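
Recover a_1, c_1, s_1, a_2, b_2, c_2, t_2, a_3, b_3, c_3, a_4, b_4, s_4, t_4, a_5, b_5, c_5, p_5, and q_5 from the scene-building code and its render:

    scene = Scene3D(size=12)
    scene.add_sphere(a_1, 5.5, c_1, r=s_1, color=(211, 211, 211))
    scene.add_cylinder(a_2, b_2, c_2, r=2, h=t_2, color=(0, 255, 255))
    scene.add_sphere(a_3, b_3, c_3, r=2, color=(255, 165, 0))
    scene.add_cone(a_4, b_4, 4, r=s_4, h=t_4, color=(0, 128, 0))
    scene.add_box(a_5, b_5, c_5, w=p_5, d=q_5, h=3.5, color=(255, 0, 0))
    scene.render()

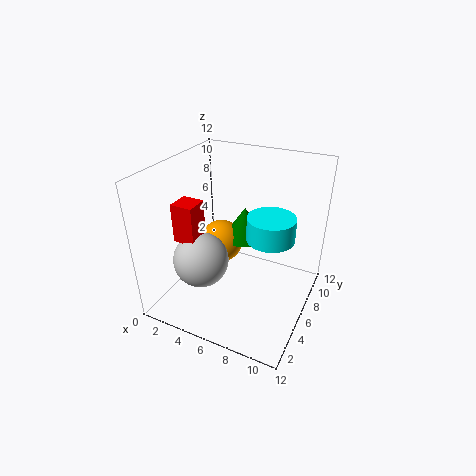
a_1 = 2.5, c_1 = 3, s_1 = 2.5, a_2 = 8.5, b_2 = 7, c_2 = 6, t_2 = 2, a_3 = 3, b_3 = 8.5, c_3 = 3.5, a_4 = 5, b_4 = 9.5, s_4 = 2, t_4 = 3, a_5 = 0.5, b_5 = 4.5, c_5 = 5, p_5 = 2, q_5 = 2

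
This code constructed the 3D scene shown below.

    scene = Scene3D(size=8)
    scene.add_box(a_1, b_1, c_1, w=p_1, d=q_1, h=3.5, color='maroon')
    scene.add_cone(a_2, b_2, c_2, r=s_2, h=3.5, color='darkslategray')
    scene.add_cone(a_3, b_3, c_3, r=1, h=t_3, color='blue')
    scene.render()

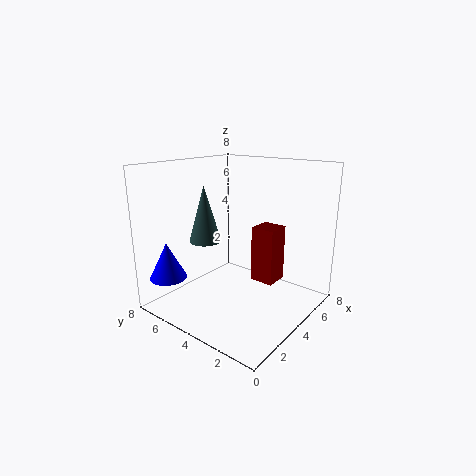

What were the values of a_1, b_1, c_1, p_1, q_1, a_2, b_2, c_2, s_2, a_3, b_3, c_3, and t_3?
a_1 = 6, b_1 = 3, c_1 = 0.5, p_1 = 1.5, q_1 = 1.5, a_2 = 4.5, b_2 = 7, c_2 = 3, s_2 = 1, a_3 = 1, b_3 = 6.5, c_3 = 2, t_3 = 2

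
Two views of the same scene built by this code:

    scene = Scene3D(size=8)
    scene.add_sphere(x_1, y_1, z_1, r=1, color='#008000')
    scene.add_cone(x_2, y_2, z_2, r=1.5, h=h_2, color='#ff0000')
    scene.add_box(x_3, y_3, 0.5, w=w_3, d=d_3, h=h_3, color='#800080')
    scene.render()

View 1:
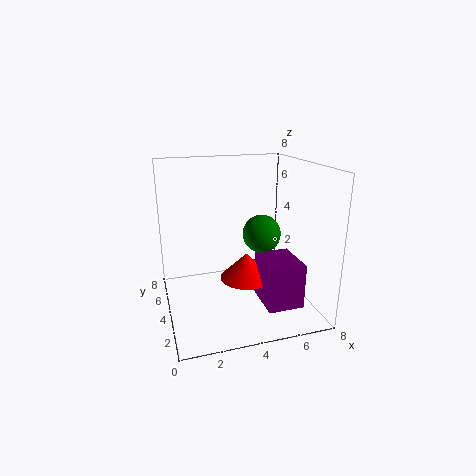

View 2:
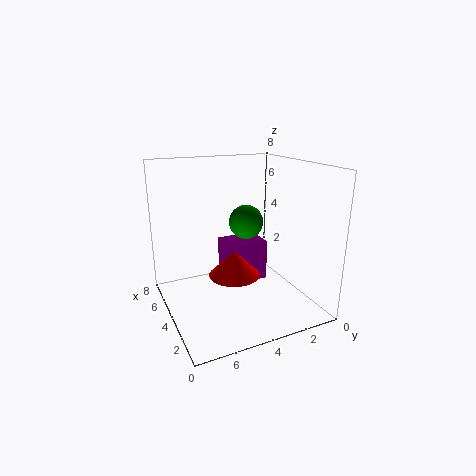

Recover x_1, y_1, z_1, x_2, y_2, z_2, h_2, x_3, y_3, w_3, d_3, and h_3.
x_1 = 5; y_1 = 3; z_1 = 4.5; x_2 = 4.5; y_2 = 4; z_2 = 1.5; h_2 = 1.5; x_3 = 5; y_3 = 1.5; w_3 = 2; d_3 = 2.5; h_3 = 2.5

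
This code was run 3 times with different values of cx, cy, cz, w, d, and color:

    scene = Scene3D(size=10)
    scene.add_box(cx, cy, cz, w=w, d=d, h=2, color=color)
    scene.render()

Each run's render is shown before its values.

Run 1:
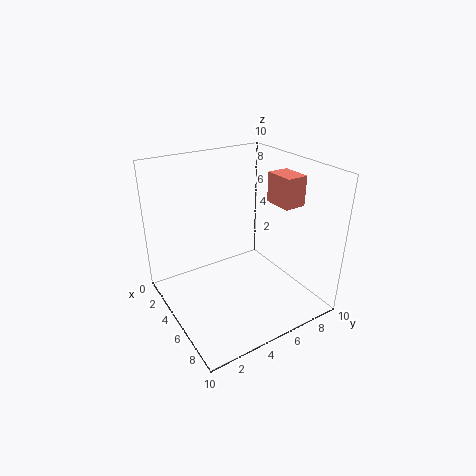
cx = 5.5, cy = 7, cz = 7.5, w = 2, d = 1.5, color = 'salmon'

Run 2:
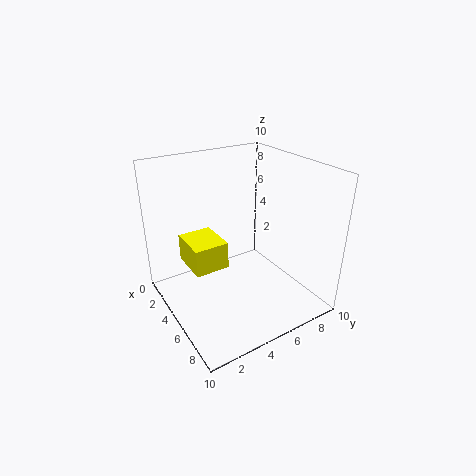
cx = 1.5, cy = 2, cz = 2.5, w = 3, d = 2.5, color = 'yellow'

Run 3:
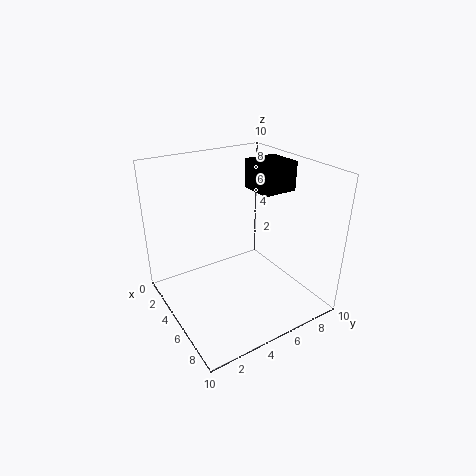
cx = 3.5, cy = 6.5, cz = 8, w = 2.5, d = 2.5, color = 'black'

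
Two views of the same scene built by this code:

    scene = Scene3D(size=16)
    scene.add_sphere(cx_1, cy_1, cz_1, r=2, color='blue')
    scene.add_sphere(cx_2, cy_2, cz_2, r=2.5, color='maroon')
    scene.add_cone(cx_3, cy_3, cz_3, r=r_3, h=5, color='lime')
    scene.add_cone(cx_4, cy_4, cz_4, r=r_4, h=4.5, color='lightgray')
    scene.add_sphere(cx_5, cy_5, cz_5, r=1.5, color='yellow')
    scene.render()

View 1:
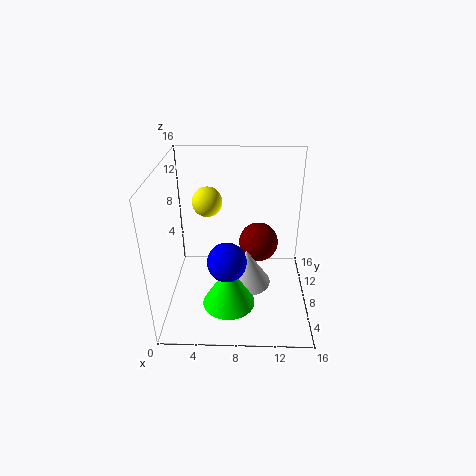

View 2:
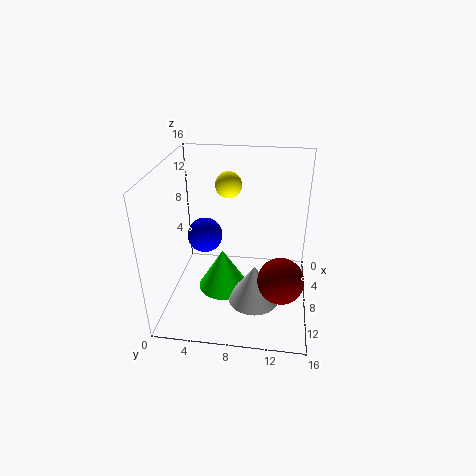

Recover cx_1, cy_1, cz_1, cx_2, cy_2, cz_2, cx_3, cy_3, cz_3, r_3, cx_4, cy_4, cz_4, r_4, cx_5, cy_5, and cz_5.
cx_1 = 7; cy_1 = 4; cz_1 = 7.5; cx_2 = 10.5; cy_2 = 13; cz_2 = 4.5; cx_3 = 7; cy_3 = 6; cz_3 = 0.5; r_3 = 3; cx_4 = 9; cy_4 = 10; cz_4 = 0.5; r_4 = 3; cx_5 = 5; cy_5 = 6.5; cz_5 = 13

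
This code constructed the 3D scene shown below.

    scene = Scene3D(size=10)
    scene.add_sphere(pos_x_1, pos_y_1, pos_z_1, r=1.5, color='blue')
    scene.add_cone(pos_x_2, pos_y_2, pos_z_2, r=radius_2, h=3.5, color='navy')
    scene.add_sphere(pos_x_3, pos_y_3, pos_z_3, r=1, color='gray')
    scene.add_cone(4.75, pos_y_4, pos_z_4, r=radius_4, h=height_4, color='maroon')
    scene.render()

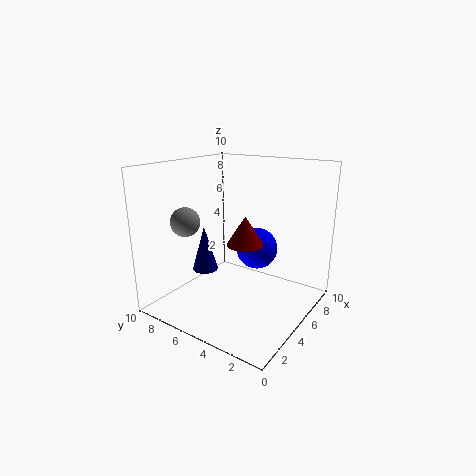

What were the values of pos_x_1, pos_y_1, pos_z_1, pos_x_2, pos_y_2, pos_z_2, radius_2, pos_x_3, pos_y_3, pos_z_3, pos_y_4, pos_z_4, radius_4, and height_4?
pos_x_1 = 6.75; pos_y_1 = 4.5; pos_z_1 = 3.75; pos_x_2 = 5.5; pos_y_2 = 8.5; pos_z_2 = 1.5; radius_2 = 1; pos_x_3 = 2.75; pos_y_3 = 7.75; pos_z_3 = 6.25; pos_y_4 = 4.25; pos_z_4 = 4.75; radius_4 = 1.25; height_4 = 2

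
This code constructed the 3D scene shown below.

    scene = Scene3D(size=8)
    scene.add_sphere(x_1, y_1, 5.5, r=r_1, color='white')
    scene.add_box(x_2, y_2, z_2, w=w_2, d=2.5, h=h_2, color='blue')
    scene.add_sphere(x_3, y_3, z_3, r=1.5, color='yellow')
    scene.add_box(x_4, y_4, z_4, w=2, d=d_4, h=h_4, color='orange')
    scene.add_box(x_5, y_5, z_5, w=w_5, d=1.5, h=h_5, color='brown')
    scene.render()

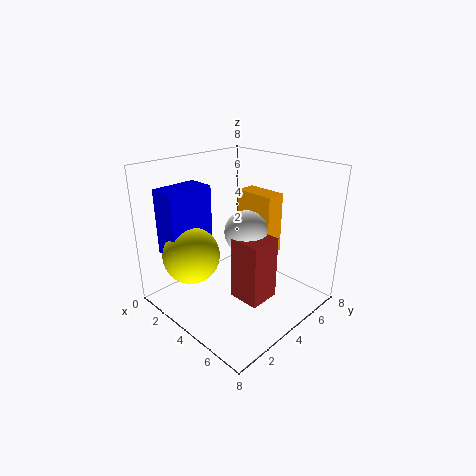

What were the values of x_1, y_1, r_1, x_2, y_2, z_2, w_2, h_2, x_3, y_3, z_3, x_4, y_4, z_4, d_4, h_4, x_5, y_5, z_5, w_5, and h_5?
x_1 = 6, y_1 = 2.5, r_1 = 1, x_2 = 1.5, y_2 = 0.5, z_2 = 3.5, w_2 = 1.5, h_2 = 3.5, x_3 = 3, y_3 = 1.5, z_3 = 3.5, x_4 = 4.5, y_4 = 3.5, z_4 = 4, d_4 = 1, h_4 = 3, x_5 = 6, y_5 = 1.5, z_5 = 2.5, w_5 = 1.5, h_5 = 3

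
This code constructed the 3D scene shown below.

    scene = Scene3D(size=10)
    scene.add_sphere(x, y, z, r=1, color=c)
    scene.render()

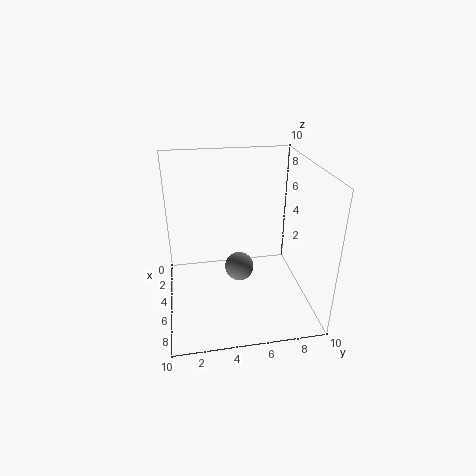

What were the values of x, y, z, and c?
x = 5.5; y = 5; z = 3; c = 'gray'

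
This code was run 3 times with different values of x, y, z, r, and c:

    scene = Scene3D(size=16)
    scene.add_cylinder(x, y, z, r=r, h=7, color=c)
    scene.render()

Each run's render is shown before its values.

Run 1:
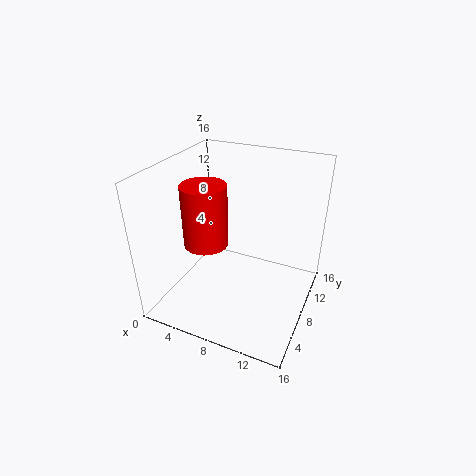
x = 4.5
y = 7
z = 7
r = 2.5
c = 'red'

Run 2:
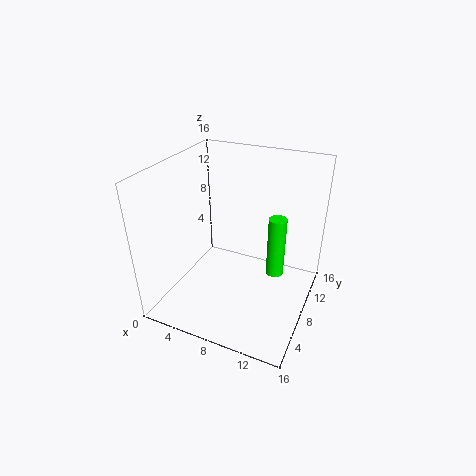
x = 12
y = 9.5
z = 3.5
r = 1
c = 'lime'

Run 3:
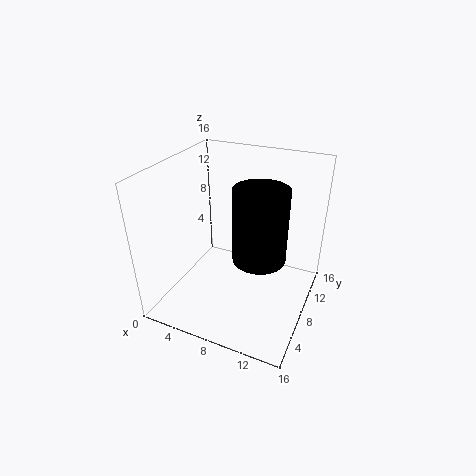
x = 12
y = 4
z = 9
r = 2.5
c = 'black'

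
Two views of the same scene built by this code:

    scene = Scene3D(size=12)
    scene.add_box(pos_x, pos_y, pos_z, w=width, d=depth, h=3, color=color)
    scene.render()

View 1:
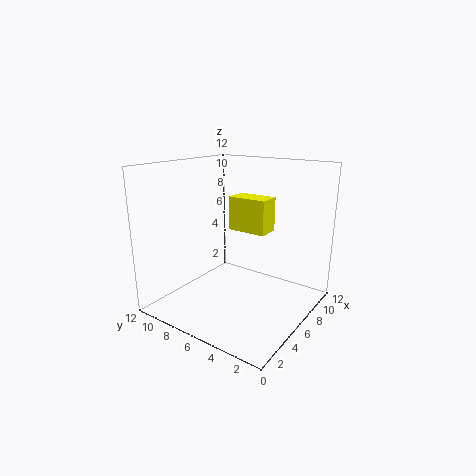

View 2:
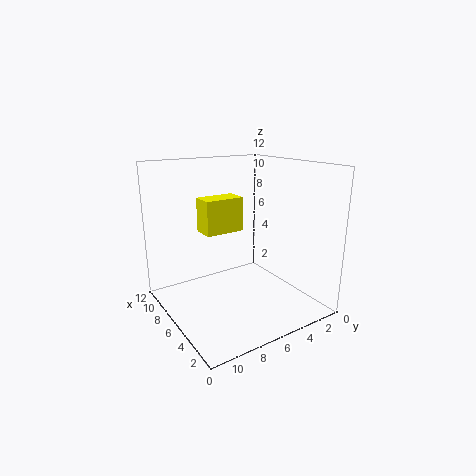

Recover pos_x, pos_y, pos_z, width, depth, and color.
pos_x = 7.5, pos_y = 4.5, pos_z = 6, width = 2, depth = 3.5, color = 'yellow'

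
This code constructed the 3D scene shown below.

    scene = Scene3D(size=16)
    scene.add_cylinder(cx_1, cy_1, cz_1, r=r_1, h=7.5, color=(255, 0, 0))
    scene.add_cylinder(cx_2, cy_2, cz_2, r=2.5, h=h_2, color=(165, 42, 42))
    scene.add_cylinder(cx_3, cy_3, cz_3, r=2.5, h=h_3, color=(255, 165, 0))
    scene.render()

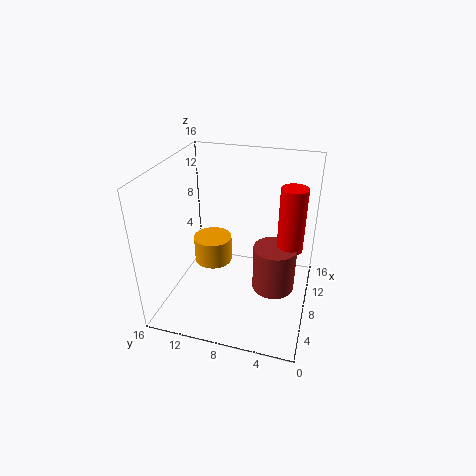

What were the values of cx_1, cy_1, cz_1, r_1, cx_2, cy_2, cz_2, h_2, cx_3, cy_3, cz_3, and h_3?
cx_1 = 10.5, cy_1 = 2.5, cz_1 = 6, r_1 = 1.5, cx_2 = 9.5, cy_2 = 4, cz_2 = 1, h_2 = 5.5, cx_3 = 13, cy_3 = 13, cz_3 = 1, h_3 = 3.5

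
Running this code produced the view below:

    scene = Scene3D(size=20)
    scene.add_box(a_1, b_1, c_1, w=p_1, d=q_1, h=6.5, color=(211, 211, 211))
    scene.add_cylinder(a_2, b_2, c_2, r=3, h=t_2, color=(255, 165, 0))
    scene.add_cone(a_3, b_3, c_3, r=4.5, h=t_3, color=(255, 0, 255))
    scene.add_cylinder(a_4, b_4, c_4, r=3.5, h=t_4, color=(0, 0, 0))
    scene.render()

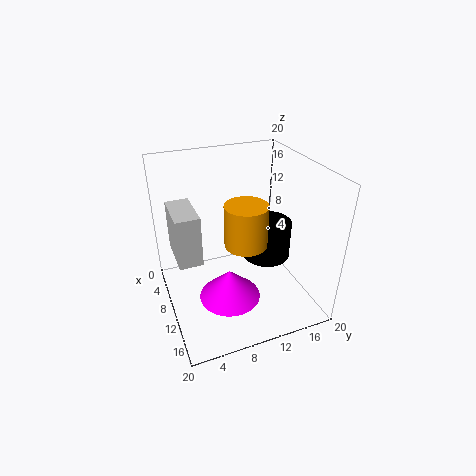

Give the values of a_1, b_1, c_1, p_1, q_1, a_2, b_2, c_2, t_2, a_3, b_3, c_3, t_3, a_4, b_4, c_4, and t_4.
a_1 = 7.5
b_1 = 1
c_1 = 9.5
p_1 = 6
q_1 = 3
a_2 = 10.5
b_2 = 11
c_2 = 9
t_2 = 6
a_3 = 10.5
b_3 = 8.5
c_3 = 0.5
t_3 = 4.5
a_4 = 9
b_4 = 15
c_4 = 5.5
t_4 = 5.5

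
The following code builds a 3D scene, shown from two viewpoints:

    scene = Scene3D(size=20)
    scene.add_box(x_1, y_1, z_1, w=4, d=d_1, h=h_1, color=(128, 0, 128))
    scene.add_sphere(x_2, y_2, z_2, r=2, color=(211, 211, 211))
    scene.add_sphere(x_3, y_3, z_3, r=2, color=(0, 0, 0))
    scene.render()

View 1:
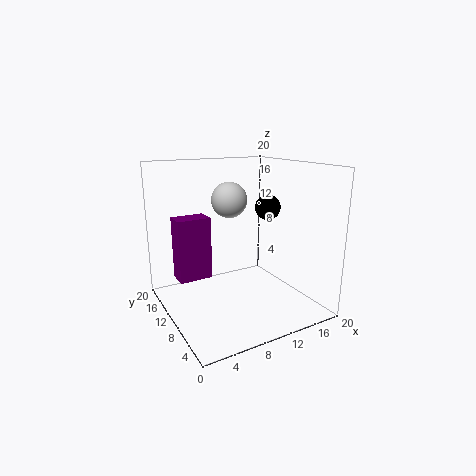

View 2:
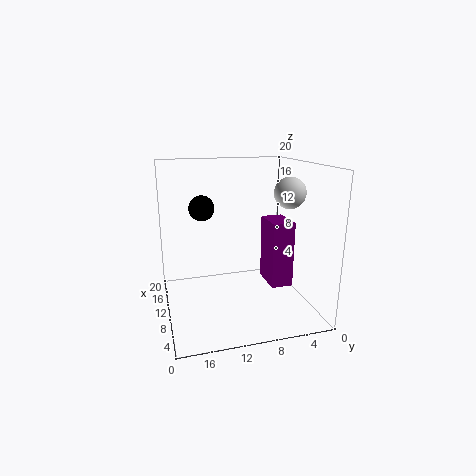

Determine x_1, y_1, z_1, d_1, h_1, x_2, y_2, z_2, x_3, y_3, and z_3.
x_1 = 0.25
y_1 = 6.25
z_1 = 7
d_1 = 2.5
h_1 = 7.5
x_2 = 5.75
y_2 = 4.5
z_2 = 16.75
x_3 = 17.5
y_3 = 13.75
z_3 = 12.75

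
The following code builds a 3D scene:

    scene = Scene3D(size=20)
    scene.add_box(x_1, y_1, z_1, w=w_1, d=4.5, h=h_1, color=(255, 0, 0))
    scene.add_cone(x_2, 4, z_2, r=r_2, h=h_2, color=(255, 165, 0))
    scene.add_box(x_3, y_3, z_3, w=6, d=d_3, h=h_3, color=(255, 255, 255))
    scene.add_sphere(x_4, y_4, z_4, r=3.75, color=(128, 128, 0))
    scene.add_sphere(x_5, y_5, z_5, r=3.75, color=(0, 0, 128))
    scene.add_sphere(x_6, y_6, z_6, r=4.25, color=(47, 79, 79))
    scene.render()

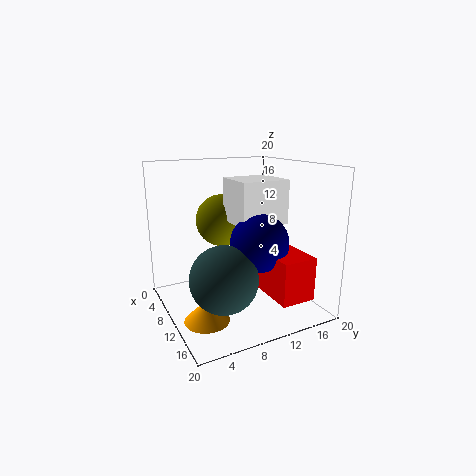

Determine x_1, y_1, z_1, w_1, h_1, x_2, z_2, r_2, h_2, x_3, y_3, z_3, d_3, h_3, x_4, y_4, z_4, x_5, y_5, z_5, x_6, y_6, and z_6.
x_1 = 13, y_1 = 11, z_1 = 4, w_1 = 7, h_1 = 5.5, x_2 = 12.75, z_2 = 0.25, r_2 = 3, h_2 = 3, x_3 = 8.5, y_3 = 8.5, z_3 = 12.5, d_3 = 6.5, h_3 = 5.75, x_4 = 6.25, y_4 = 9.25, z_4 = 11.75, x_5 = 14.5, y_5 = 10.75, z_5 = 10.5, x_6 = 15, y_6 = 5.5, z_6 = 6.75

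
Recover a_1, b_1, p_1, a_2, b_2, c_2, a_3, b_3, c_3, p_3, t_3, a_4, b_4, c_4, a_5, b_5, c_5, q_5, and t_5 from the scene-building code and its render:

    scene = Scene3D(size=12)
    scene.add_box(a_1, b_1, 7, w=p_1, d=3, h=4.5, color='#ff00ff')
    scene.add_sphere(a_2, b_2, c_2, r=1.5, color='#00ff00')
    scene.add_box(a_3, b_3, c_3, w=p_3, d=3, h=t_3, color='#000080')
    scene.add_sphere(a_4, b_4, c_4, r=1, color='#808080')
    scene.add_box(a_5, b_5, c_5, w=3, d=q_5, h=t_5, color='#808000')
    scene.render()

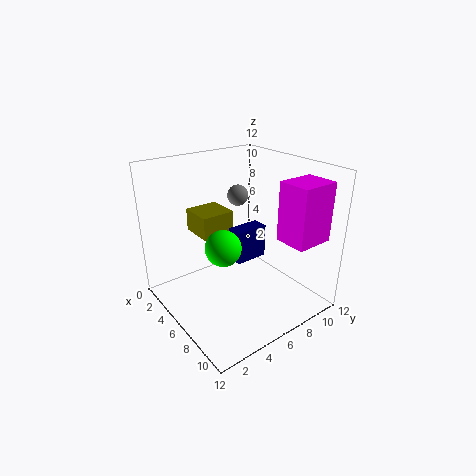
a_1 = 9.5
b_1 = 7
p_1 = 2.5
a_2 = 6
b_2 = 4.5
c_2 = 5.5
a_3 = 4
b_3 = 6.5
c_3 = 3
p_3 = 1.5
t_3 = 3
a_4 = 2
b_4 = 9
c_4 = 8
a_5 = 1
b_5 = 4
c_5 = 5.5
q_5 = 3
t_5 = 2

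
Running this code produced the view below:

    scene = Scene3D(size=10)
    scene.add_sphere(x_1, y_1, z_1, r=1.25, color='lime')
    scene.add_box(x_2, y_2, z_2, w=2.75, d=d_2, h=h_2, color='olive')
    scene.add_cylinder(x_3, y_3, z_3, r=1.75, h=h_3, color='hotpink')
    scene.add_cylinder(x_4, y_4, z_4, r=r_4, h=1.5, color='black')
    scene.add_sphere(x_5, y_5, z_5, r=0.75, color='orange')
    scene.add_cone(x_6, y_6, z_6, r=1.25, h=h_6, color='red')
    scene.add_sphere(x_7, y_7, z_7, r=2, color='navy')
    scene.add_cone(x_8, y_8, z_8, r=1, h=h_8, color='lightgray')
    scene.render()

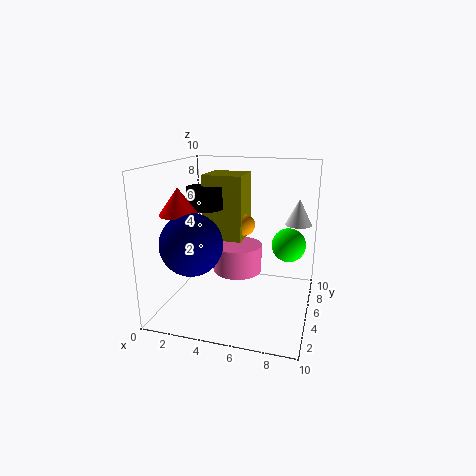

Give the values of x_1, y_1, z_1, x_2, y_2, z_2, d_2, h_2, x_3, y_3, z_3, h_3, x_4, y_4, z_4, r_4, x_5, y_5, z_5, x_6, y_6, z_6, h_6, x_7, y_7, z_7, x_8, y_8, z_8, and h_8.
x_1 = 8.25, y_1 = 7.25, z_1 = 4, x_2 = 2.5, y_2 = 4.75, z_2 = 4.75, d_2 = 2.75, h_2 = 4.5, x_3 = 4.75, y_3 = 5.75, z_3 = 2.25, h_3 = 2, x_4 = 2.75, y_4 = 4.75, z_4 = 7, r_4 = 1.25, x_5 = 5.25, y_5 = 5.75, z_5 = 5.75, x_6 = 1.75, y_6 = 2.75, z_6 = 7, h_6 = 1.75, x_7 = 2.75, y_7 = 2.25, z_7 = 5.25, x_8 = 8.75, y_8 = 8.5, z_8 = 5.25, h_8 = 2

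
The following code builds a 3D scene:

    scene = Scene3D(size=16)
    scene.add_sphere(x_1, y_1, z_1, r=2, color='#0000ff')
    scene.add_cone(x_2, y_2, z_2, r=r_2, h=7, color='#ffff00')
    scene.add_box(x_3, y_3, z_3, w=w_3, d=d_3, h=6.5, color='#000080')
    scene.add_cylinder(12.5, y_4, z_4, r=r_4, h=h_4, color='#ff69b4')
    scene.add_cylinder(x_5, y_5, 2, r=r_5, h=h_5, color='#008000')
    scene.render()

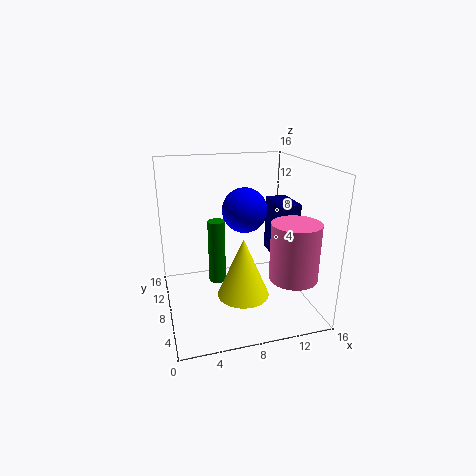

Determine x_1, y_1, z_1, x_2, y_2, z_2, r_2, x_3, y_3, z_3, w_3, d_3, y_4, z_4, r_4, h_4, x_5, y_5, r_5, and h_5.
x_1 = 7, y_1 = 2.5, z_1 = 13, x_2 = 8.5, y_2 = 7.5, z_2 = 1, r_2 = 3, x_3 = 12.5, y_3 = 7, z_3 = 5, w_3 = 2.5, d_3 = 4.5, y_4 = 3, z_4 = 5, r_4 = 2.5, h_4 = 6, x_5 = 6, y_5 = 10, r_5 = 1, h_5 = 7.5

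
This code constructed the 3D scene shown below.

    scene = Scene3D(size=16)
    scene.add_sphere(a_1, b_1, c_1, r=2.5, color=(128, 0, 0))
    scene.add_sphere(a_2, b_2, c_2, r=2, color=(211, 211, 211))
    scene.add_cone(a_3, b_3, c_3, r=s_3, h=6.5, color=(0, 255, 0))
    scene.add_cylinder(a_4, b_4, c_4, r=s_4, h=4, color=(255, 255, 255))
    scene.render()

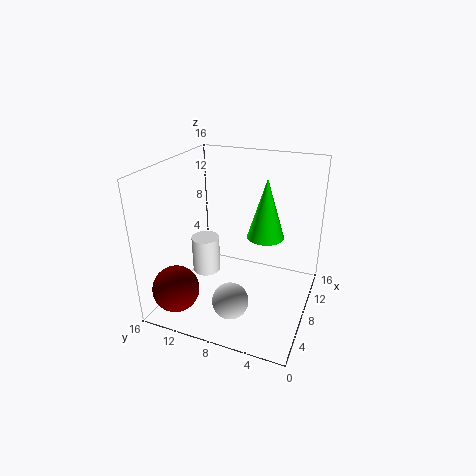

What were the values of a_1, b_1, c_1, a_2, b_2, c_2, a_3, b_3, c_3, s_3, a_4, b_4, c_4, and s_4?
a_1 = 2.5; b_1 = 13; c_1 = 3.5; a_2 = 4.5; b_2 = 7.5; c_2 = 2; a_3 = 8.5; b_3 = 5; c_3 = 8.5; s_3 = 2; a_4 = 6; b_4 = 11; c_4 = 4.5; s_4 = 1.5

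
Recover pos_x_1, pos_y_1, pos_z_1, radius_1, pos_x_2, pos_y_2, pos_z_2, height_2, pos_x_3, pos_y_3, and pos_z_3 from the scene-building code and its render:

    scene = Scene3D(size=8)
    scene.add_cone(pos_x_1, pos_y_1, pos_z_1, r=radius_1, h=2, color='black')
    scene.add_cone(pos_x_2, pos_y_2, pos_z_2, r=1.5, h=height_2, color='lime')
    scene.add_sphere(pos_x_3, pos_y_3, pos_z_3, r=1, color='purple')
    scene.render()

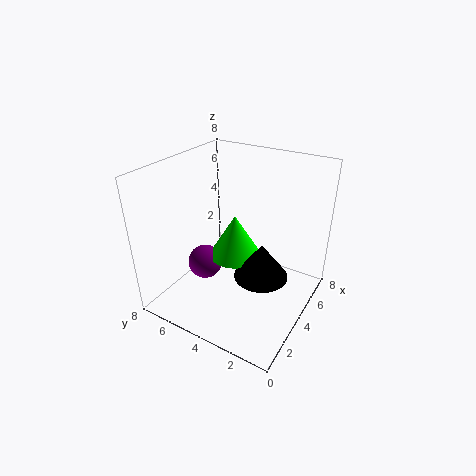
pos_x_1 = 4, pos_y_1 = 2.5, pos_z_1 = 2, radius_1 = 1.5, pos_x_2 = 4.5, pos_y_2 = 4.5, pos_z_2 = 2.5, height_2 = 2.5, pos_x_3 = 3.5, pos_y_3 = 6, pos_z_3 = 2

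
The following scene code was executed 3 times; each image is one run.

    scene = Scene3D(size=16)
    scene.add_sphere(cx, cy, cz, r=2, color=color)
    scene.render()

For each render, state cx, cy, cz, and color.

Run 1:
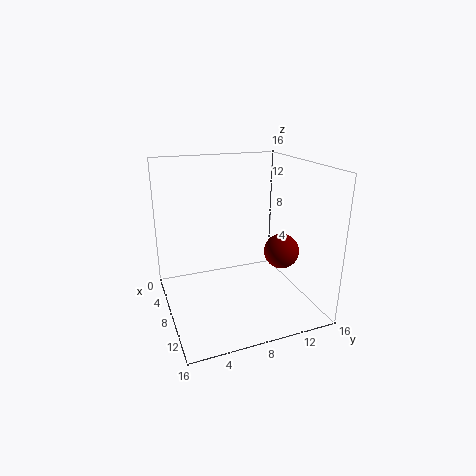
cx = 9; cy = 13; cz = 6; color = 'maroon'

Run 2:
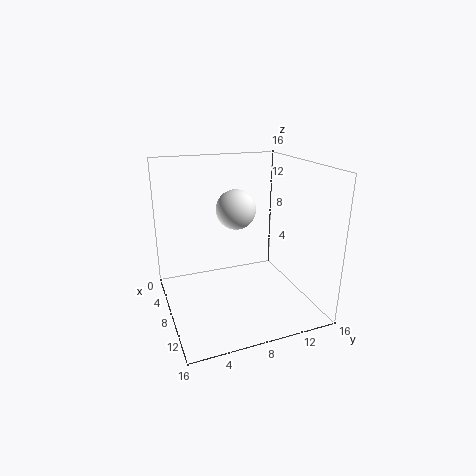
cx = 10; cy = 7; cz = 12; color = 'white'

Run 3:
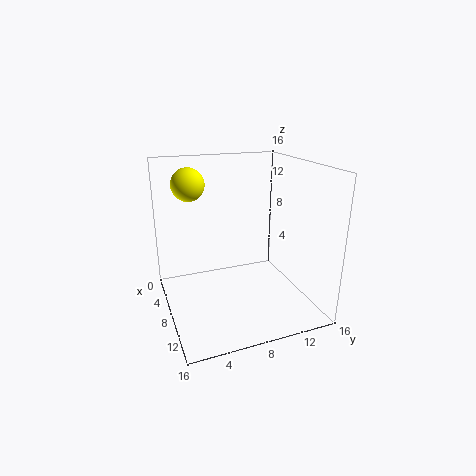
cx = 2; cy = 4; cz = 13; color = 'yellow'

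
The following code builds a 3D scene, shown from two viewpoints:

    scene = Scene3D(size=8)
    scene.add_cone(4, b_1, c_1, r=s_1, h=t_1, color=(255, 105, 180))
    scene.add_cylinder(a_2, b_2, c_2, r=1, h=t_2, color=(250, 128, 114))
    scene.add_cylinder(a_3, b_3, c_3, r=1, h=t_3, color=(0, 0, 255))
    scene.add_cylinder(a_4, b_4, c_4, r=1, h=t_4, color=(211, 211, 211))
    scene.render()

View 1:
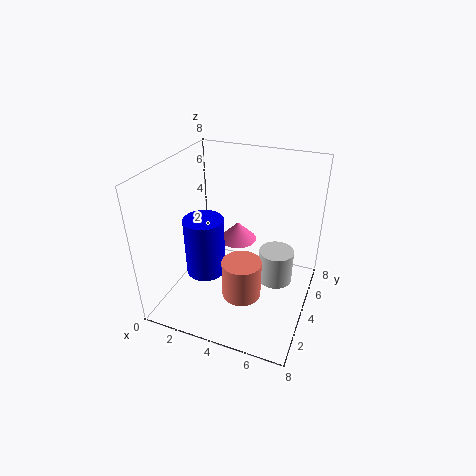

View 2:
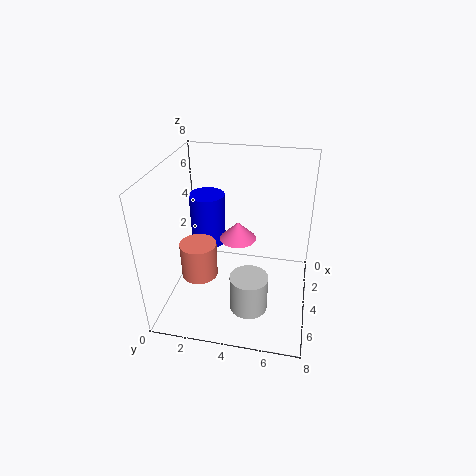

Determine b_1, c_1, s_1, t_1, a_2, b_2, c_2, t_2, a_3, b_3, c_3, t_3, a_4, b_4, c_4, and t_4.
b_1 = 4
c_1 = 4
s_1 = 1
t_1 = 1
a_2 = 5
b_2 = 2
c_2 = 2
t_2 = 2
a_3 = 3
b_3 = 2
c_3 = 3
t_3 = 3
a_4 = 6
b_4 = 5
c_4 = 1
t_4 = 2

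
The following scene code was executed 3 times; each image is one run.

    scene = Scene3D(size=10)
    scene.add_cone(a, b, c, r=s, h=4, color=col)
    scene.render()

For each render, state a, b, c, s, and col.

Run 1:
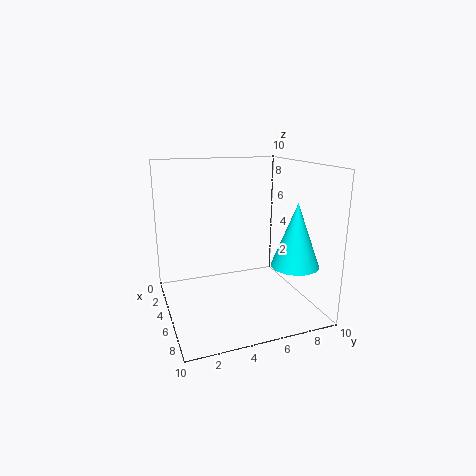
a = 8.5; b = 7.5; c = 4; s = 1.5; col = 'cyan'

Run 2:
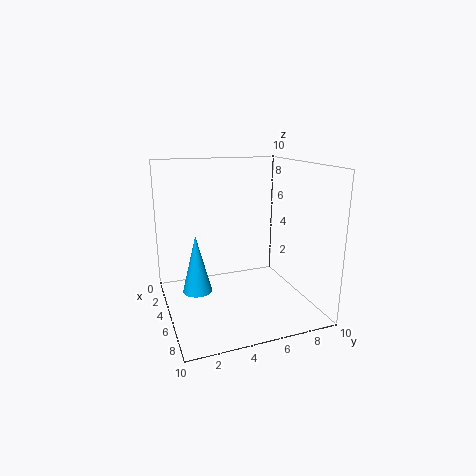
a = 5; b = 2; c = 1.5; s = 1; col = 'deepskyblue'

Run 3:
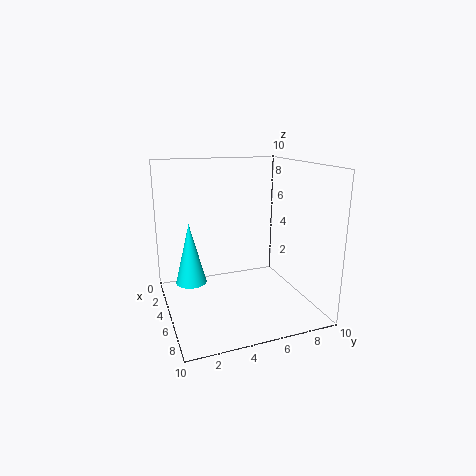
a = 5.5; b = 1.5; c = 2.5; s = 1; col = 'cyan'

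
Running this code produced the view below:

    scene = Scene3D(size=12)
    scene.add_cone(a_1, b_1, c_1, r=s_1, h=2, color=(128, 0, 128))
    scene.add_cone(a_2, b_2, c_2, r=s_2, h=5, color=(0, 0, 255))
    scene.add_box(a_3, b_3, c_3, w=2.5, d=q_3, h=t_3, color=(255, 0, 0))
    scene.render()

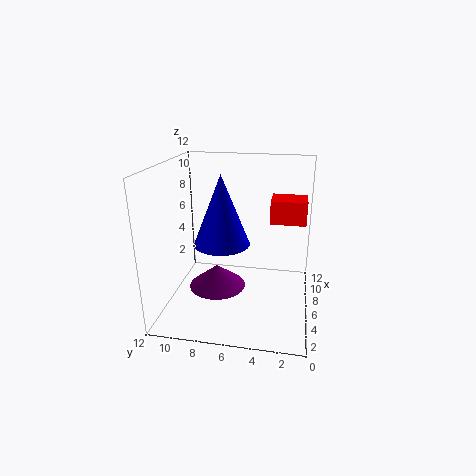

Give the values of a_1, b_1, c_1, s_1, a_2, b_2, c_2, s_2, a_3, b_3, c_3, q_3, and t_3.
a_1 = 6.5
b_1 = 8
c_1 = 1
s_1 = 2.5
a_2 = 2.5
b_2 = 6.5
c_2 = 7
s_2 = 2
a_3 = 7
b_3 = 0.5
c_3 = 7
q_3 = 3
t_3 = 2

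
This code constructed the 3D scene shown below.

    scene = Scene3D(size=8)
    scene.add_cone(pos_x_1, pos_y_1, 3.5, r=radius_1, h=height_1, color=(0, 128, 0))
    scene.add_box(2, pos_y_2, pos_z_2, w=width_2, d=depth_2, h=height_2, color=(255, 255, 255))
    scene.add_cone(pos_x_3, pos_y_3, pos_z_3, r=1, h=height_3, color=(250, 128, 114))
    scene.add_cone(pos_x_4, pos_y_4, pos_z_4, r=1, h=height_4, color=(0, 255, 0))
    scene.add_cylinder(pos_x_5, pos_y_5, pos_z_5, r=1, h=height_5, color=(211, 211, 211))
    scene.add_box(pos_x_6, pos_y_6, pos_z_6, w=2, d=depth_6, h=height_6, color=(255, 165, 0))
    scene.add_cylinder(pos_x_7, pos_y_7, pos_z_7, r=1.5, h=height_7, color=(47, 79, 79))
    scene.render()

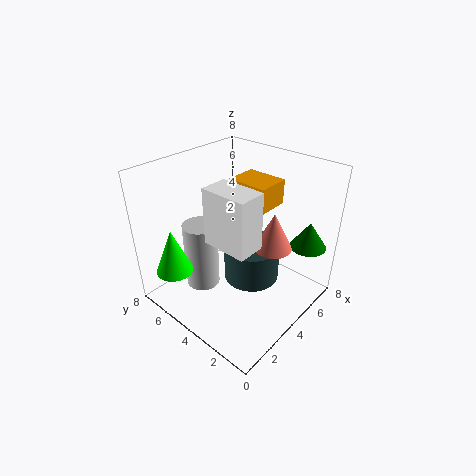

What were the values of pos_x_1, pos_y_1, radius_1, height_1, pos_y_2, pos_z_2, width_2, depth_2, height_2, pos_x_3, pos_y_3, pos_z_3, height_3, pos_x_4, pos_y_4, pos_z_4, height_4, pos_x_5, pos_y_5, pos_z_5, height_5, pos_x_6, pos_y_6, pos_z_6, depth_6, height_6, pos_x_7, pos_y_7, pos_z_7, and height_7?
pos_x_1 = 6.5
pos_y_1 = 1
radius_1 = 1
height_1 = 1.5
pos_y_2 = 2
pos_z_2 = 4.5
width_2 = 1.5
depth_2 = 2.5
height_2 = 3
pos_x_3 = 4.5
pos_y_3 = 2
pos_z_3 = 4
height_3 = 2
pos_x_4 = 1
pos_y_4 = 6
pos_z_4 = 2.5
height_4 = 2.5
pos_x_5 = 3
pos_y_5 = 6
pos_z_5 = 0.5
height_5 = 4
pos_x_6 = 5.5
pos_y_6 = 3.5
pos_z_6 = 5
depth_6 = 2.5
height_6 = 1.5
pos_x_7 = 4
pos_y_7 = 3
pos_z_7 = 2
height_7 = 2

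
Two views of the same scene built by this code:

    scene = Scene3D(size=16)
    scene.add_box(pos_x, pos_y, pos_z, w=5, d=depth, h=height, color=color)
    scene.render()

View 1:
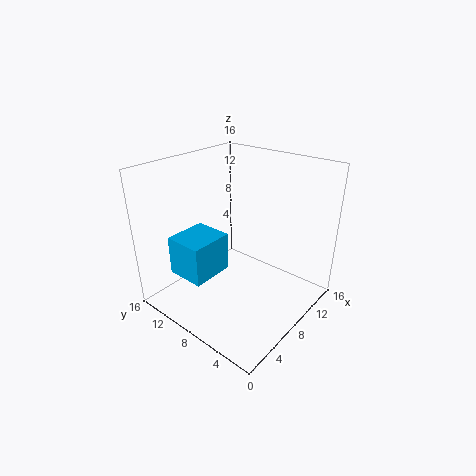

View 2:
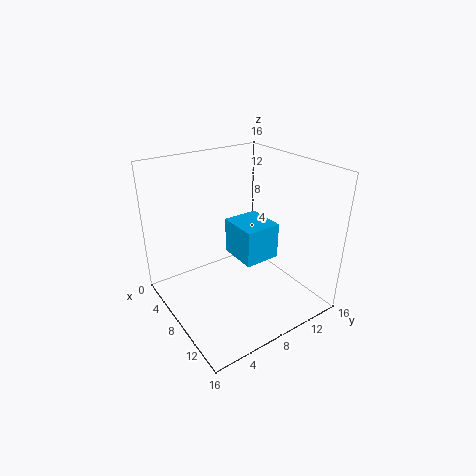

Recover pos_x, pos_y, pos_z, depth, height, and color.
pos_x = 3, pos_y = 9.5, pos_z = 3.5, depth = 4.5, height = 4.5, color = 'deepskyblue'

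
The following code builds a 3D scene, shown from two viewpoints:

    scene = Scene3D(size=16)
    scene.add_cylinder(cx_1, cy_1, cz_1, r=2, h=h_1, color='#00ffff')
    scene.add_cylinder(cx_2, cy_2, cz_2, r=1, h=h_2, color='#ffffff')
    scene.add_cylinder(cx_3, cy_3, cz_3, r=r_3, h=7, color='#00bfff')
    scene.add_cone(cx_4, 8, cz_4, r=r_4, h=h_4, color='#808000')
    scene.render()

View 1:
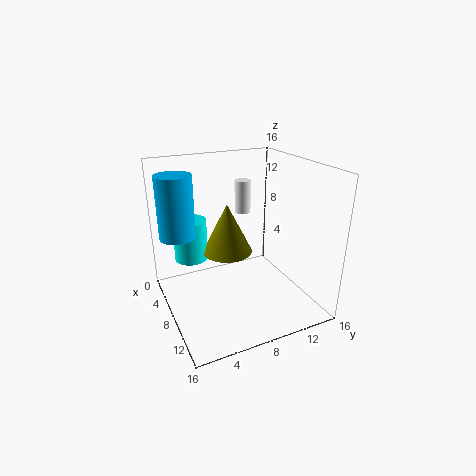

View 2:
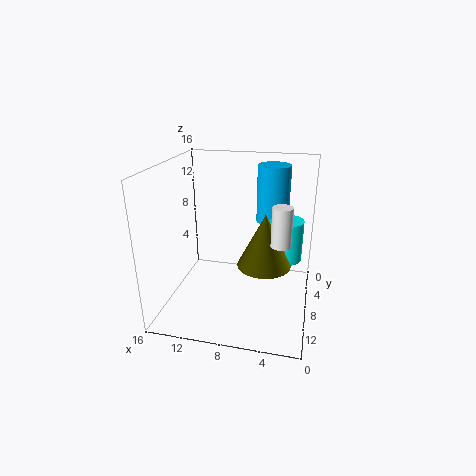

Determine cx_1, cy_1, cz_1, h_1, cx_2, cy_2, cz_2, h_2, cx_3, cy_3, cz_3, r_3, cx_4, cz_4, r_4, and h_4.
cx_1 = 3
cy_1 = 4
cz_1 = 4
h_1 = 5
cx_2 = 3
cy_2 = 11
cz_2 = 9
h_2 = 4
cx_3 = 5
cy_3 = 2
cz_3 = 8
r_3 = 2
cx_4 = 5
cz_4 = 5
r_4 = 3
h_4 = 6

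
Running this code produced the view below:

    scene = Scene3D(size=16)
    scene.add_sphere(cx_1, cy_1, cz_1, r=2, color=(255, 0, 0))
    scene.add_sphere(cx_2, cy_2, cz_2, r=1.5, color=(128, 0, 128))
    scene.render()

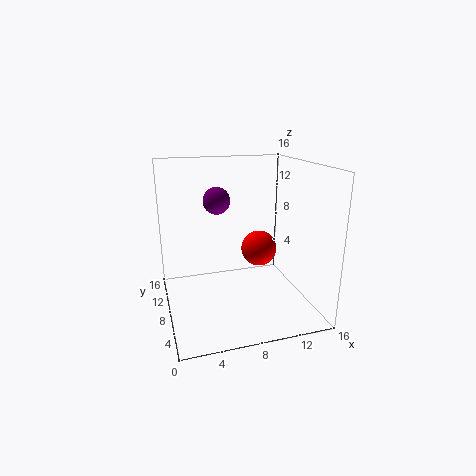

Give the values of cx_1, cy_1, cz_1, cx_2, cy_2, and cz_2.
cx_1 = 10.5, cy_1 = 8, cz_1 = 6.5, cx_2 = 6, cy_2 = 9.5, cz_2 = 12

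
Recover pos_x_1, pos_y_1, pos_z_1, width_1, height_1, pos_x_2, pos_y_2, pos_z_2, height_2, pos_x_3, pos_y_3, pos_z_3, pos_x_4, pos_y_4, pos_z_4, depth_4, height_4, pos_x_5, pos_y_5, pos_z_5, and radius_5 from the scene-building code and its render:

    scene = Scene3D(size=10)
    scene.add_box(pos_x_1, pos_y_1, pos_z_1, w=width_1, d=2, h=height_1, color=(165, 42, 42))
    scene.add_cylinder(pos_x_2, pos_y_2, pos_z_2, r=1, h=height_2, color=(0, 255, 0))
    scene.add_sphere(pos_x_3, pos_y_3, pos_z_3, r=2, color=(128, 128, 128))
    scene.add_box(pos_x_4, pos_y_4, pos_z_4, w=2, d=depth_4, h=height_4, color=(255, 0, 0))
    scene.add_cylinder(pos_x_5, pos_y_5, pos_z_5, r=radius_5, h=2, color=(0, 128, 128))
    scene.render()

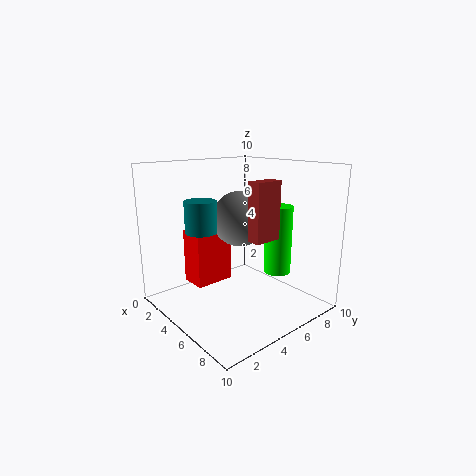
pos_x_1 = 6, pos_y_1 = 5, pos_z_1 = 5, width_1 = 1, height_1 = 4, pos_x_2 = 6, pos_y_2 = 8, pos_z_2 = 2, height_2 = 5, pos_x_3 = 4, pos_y_3 = 6, pos_z_3 = 6, pos_x_4 = 1, pos_y_4 = 3, pos_z_4 = 1, depth_4 = 3, height_4 = 4, pos_x_5 = 5, pos_y_5 = 2, pos_z_5 = 6, radius_5 = 1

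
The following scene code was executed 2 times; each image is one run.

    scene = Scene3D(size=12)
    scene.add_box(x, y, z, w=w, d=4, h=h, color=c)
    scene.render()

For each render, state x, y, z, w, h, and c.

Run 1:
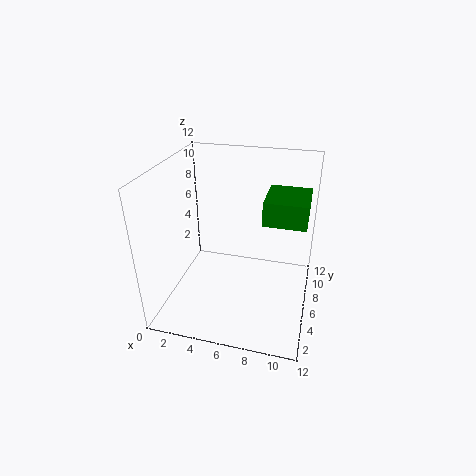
x = 8; y = 5.75; z = 7.5; w = 3.5; h = 2; c = 'green'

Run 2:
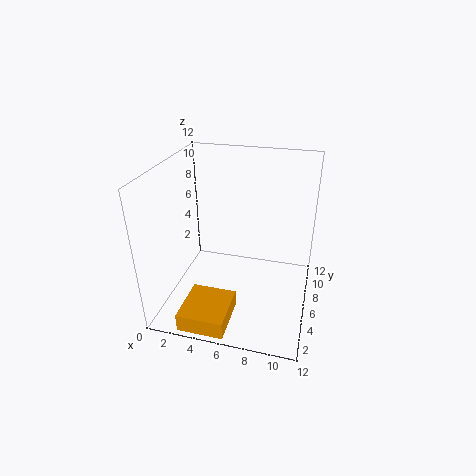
x = 2.5; y = 0.25; z = 0.25; w = 3.75; h = 1.5; c = 'orange'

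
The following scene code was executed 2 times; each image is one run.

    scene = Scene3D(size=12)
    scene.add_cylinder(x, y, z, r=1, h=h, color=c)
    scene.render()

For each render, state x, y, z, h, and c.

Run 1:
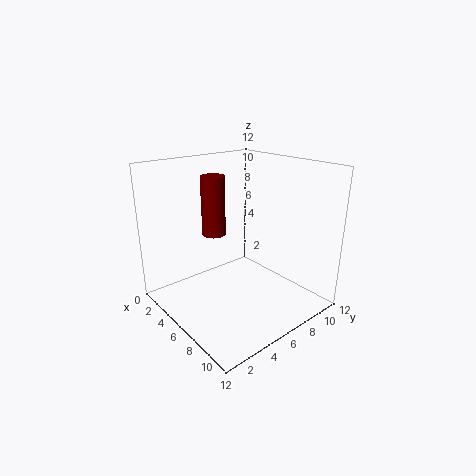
x = 4
y = 5
z = 6
h = 5
c = 'maroon'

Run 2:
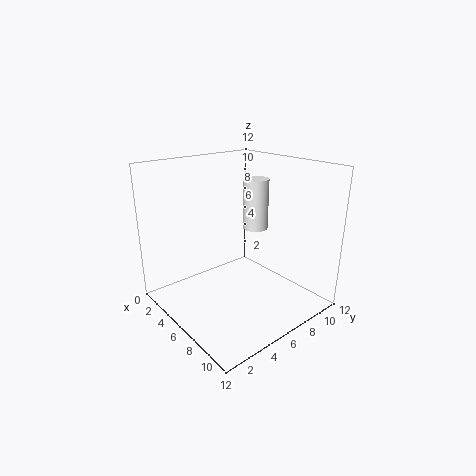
x = 7
y = 7
z = 7
h = 4
c = 'white'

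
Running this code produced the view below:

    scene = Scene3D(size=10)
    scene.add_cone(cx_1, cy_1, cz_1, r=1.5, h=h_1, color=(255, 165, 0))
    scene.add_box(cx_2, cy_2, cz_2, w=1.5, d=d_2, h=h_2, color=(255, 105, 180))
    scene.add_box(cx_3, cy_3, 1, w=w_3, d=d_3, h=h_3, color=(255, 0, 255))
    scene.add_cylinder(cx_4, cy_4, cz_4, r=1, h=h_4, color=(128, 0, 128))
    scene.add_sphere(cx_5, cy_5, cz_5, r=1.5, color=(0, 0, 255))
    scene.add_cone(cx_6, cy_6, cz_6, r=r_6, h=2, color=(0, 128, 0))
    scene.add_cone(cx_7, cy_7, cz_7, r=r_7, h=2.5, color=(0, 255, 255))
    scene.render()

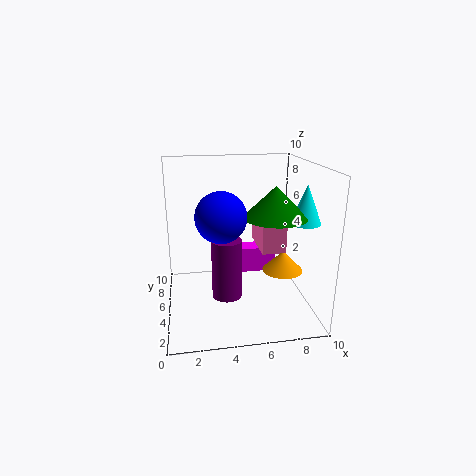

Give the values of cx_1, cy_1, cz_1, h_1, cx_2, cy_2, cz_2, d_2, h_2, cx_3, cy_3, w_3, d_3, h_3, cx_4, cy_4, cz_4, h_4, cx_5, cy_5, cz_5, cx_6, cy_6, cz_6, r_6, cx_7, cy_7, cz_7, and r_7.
cx_1 = 8.5; cy_1 = 5.5; cz_1 = 2; h_1 = 1.5; cx_2 = 6; cy_2 = 2; cz_2 = 5; d_2 = 3; h_2 = 2; cx_3 = 5.5; cy_3 = 7.5; w_3 = 3; d_3 = 1.5; h_3 = 2; cx_4 = 4; cy_4 = 3.5; cz_4 = 1.5; h_4 = 4; cx_5 = 3.5; cy_5 = 2; cz_5 = 7.5; cx_6 = 7; cy_6 = 3; cz_6 = 7; r_6 = 2; cx_7 = 9; cy_7 = 3; cz_7 = 6.5; r_7 = 1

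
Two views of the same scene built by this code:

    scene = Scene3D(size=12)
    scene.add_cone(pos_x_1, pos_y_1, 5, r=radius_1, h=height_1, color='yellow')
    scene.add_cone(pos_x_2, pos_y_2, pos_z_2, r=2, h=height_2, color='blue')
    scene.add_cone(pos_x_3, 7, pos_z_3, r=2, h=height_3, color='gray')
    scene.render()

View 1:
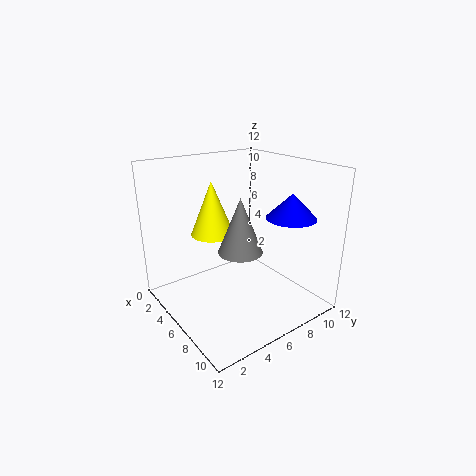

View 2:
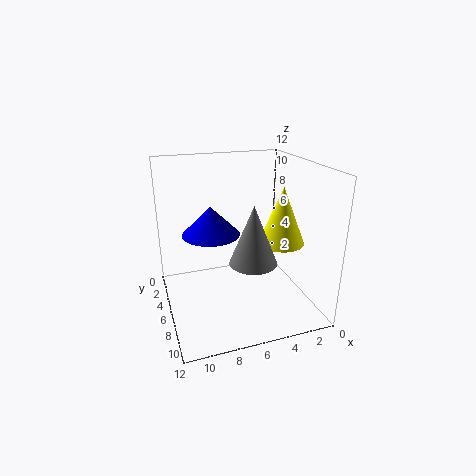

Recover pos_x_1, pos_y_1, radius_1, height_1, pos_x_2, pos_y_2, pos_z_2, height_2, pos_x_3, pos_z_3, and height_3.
pos_x_1 = 2; pos_y_1 = 6; radius_1 = 2; height_1 = 5; pos_x_2 = 9; pos_y_2 = 9; pos_z_2 = 8; height_2 = 2; pos_x_3 = 5; pos_z_3 = 4; height_3 = 5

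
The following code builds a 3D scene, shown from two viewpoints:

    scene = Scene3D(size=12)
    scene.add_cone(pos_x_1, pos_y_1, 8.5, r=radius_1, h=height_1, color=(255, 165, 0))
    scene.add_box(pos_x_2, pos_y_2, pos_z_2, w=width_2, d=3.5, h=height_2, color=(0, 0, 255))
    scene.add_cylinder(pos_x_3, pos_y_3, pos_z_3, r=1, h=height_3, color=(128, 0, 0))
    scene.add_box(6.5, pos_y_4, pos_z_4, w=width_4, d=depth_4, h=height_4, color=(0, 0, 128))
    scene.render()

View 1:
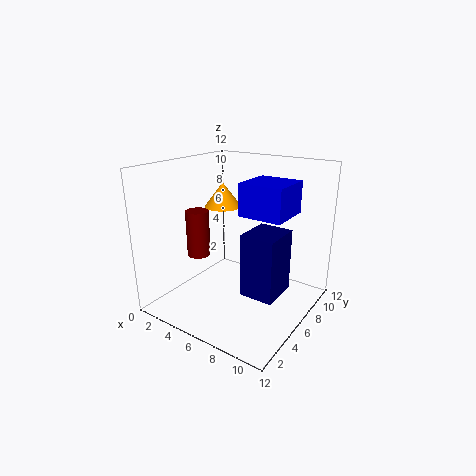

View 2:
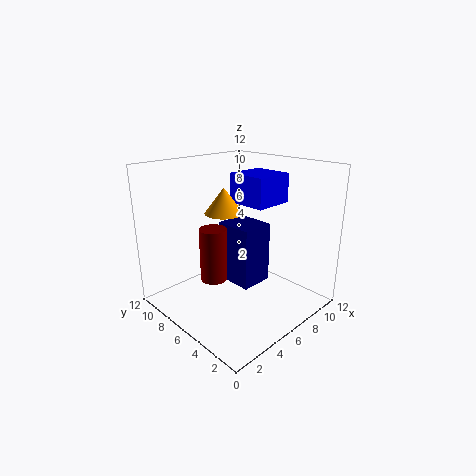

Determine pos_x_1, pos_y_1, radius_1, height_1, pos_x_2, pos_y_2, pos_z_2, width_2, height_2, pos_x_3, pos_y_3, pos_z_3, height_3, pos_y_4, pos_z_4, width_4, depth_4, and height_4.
pos_x_1 = 4.5; pos_y_1 = 6; radius_1 = 1.5; height_1 = 2; pos_x_2 = 7; pos_y_2 = 4.5; pos_z_2 = 8.5; width_2 = 3.5; height_2 = 2.5; pos_x_3 = 2.5; pos_y_3 = 5; pos_z_3 = 4; height_3 = 4; pos_y_4 = 5.5; pos_z_4 = 1; width_4 = 3; depth_4 = 3.5; height_4 = 5.5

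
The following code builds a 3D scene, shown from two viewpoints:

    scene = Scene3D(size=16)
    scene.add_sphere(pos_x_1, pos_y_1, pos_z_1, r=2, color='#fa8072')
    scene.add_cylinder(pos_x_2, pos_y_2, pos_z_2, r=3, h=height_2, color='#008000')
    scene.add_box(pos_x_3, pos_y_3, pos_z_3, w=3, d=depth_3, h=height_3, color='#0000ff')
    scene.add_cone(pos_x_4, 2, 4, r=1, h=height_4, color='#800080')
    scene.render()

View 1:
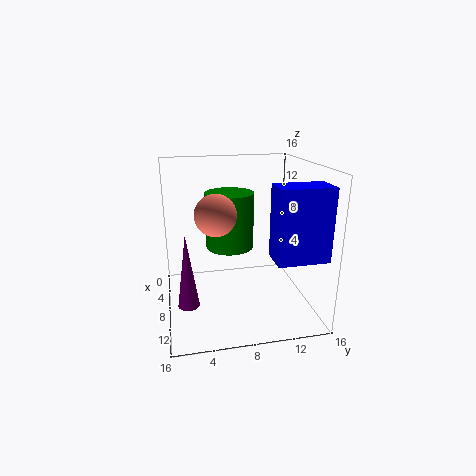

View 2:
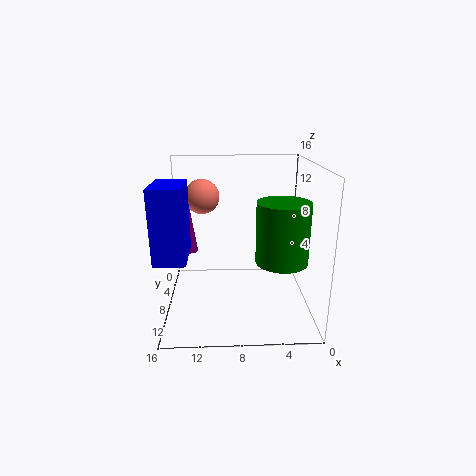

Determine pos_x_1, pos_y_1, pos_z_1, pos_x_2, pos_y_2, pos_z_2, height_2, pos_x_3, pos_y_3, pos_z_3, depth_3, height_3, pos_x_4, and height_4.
pos_x_1 = 12, pos_y_1 = 5, pos_z_1 = 12, pos_x_2 = 3, pos_y_2 = 8, pos_z_2 = 5, height_2 = 7, pos_x_3 = 13, pos_y_3 = 10, pos_z_3 = 8, depth_3 = 5, height_3 = 7, pos_x_4 = 14, height_4 = 7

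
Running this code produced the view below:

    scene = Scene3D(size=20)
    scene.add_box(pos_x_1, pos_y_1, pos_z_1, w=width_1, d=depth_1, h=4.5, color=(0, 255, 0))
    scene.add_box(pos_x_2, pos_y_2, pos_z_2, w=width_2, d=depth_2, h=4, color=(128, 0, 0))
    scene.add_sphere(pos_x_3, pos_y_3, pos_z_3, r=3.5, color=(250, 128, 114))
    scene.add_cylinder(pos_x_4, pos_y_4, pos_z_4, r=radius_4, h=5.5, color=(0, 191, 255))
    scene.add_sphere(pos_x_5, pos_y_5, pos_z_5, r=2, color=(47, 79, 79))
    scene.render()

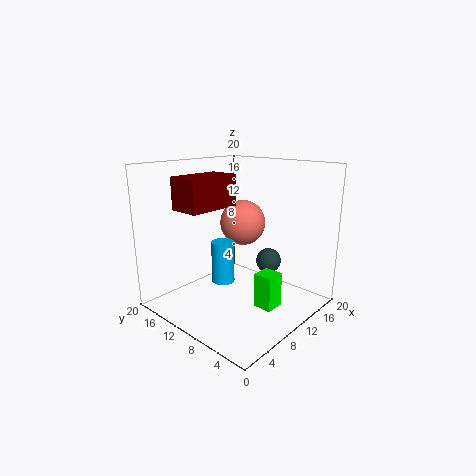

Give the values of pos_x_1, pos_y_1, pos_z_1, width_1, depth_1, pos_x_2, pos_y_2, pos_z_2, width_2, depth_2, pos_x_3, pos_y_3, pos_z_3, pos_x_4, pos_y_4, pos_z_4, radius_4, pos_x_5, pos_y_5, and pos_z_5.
pos_x_1 = 7.5; pos_y_1 = 2.5; pos_z_1 = 2.5; width_1 = 2.5; depth_1 = 2.5; pos_x_2 = 1.5; pos_y_2 = 9; pos_z_2 = 15; width_2 = 7; depth_2 = 4; pos_x_3 = 15; pos_y_3 = 13.5; pos_z_3 = 10.5; pos_x_4 = 6.5; pos_y_4 = 9.5; pos_z_4 = 5; radius_4 = 1.5; pos_x_5 = 18; pos_y_5 = 10.5; pos_z_5 = 4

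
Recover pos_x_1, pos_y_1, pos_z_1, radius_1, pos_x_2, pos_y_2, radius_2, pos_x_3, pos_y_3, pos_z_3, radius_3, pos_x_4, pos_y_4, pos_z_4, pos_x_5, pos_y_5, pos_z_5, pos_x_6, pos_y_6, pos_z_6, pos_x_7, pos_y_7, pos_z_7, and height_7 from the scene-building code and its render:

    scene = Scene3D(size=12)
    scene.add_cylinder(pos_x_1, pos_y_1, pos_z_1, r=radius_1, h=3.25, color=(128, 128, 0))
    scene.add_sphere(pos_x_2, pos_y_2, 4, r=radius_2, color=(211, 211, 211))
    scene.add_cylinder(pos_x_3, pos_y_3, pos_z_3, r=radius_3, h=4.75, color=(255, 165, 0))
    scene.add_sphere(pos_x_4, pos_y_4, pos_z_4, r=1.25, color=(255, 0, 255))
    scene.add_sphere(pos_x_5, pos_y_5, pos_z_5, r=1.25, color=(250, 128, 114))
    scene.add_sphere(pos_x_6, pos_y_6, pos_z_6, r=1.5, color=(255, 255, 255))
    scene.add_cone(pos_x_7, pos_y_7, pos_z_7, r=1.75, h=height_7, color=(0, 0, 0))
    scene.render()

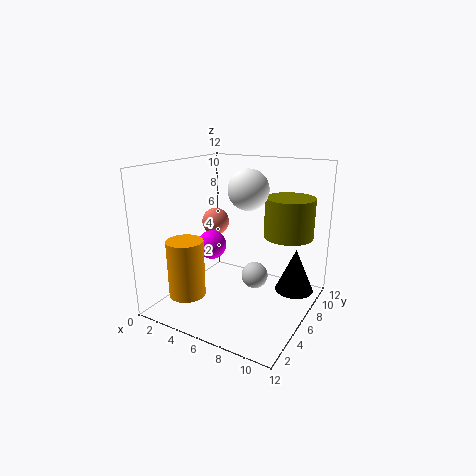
pos_x_1 = 9.75; pos_y_1 = 7.75; pos_z_1 = 6.25; radius_1 = 2; pos_x_2 = 8.5; pos_y_2 = 4.25; radius_2 = 1; pos_x_3 = 3; pos_y_3 = 2.75; pos_z_3 = 1.5; radius_3 = 1.5; pos_x_4 = 3.5; pos_y_4 = 5.75; pos_z_4 = 5; pos_x_5 = 2.25; pos_y_5 = 8.25; pos_z_5 = 6.25; pos_x_6 = 7.75; pos_y_6 = 4.5; pos_z_6 = 10.5; pos_x_7 = 9.75; pos_y_7 = 10; pos_z_7 = 0.25; height_7 = 4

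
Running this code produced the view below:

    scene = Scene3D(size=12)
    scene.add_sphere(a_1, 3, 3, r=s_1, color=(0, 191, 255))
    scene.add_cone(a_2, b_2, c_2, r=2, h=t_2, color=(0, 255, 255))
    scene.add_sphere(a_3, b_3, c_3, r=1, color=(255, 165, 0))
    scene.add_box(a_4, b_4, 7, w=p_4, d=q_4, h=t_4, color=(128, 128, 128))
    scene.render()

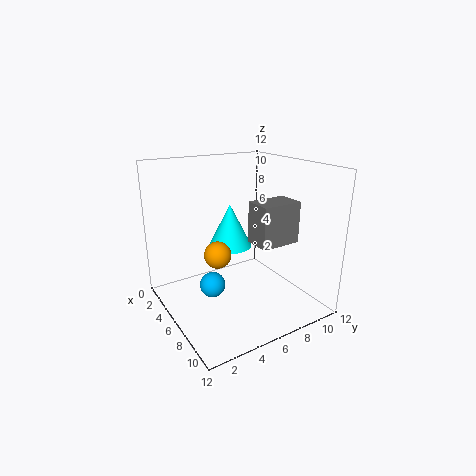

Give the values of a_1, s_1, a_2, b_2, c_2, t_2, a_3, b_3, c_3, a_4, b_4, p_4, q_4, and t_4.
a_1 = 7; s_1 = 1; a_2 = 3; b_2 = 7; c_2 = 4; t_2 = 4; a_3 = 8; b_3 = 3; c_3 = 6; a_4 = 9; b_4 = 5; p_4 = 2; q_4 = 3; t_4 = 3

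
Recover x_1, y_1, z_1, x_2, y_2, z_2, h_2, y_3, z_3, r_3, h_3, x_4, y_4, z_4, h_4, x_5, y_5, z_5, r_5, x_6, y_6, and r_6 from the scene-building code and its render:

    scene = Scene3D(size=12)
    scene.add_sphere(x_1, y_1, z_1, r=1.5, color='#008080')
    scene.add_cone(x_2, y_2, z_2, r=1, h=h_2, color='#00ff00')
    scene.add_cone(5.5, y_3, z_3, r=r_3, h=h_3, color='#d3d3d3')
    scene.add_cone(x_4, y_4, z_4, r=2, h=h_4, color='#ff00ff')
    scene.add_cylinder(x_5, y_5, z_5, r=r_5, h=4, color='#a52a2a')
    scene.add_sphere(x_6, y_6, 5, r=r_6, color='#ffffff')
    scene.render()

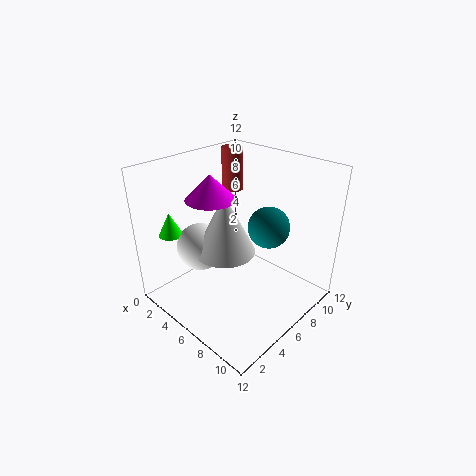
x_1 = 9.5
y_1 = 5.5
z_1 = 8.5
x_2 = 1.5
y_2 = 2.5
z_2 = 6
h_2 = 2
y_3 = 5
z_3 = 5
r_3 = 2.5
h_3 = 5
x_4 = 4.5
y_4 = 4.5
z_4 = 9.5
h_4 = 2
x_5 = 1.5
y_5 = 10
z_5 = 8
r_5 = 1
x_6 = 3.5
y_6 = 4
r_6 = 2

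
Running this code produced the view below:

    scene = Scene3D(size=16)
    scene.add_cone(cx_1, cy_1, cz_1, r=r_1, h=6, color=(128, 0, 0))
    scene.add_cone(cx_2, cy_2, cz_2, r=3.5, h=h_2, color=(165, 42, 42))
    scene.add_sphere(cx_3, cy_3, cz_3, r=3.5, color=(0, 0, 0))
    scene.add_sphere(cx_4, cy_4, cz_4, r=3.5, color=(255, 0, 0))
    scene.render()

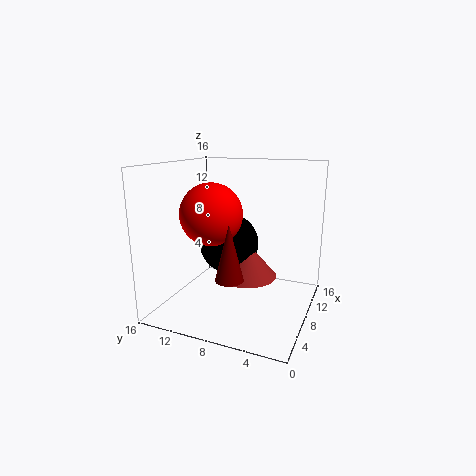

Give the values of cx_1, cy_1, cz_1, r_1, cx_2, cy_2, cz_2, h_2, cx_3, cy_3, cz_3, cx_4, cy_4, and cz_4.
cx_1 = 4.5
cy_1 = 7.5
cz_1 = 4.5
r_1 = 1.5
cx_2 = 9.5
cy_2 = 7.5
cz_2 = 3
h_2 = 4
cx_3 = 10
cy_3 = 10
cz_3 = 6.5
cx_4 = 7.5
cy_4 = 11
cz_4 = 10.5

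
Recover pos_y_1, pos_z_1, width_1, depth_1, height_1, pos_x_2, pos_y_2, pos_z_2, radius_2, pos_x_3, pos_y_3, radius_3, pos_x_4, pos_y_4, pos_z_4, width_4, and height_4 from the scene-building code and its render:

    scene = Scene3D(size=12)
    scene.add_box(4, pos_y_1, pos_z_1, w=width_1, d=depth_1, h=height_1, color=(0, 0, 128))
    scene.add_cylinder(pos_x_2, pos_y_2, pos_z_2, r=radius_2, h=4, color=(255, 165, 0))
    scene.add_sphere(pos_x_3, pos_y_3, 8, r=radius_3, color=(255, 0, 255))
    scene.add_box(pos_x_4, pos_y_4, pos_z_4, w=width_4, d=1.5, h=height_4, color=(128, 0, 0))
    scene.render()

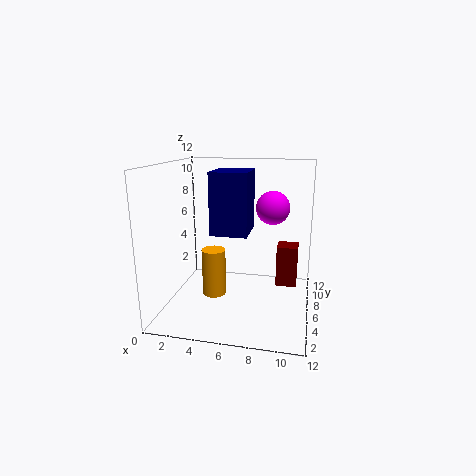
pos_y_1 = 4.5, pos_z_1 = 6.5, width_1 = 3, depth_1 = 3.5, height_1 = 5, pos_x_2 = 4, pos_y_2 = 5.5, pos_z_2 = 1, radius_2 = 1, pos_x_3 = 8.5, pos_y_3 = 9, radius_3 = 1.5, pos_x_4 = 9.5, pos_y_4 = 3, pos_z_4 = 3.5, width_4 = 1.5, height_4 = 3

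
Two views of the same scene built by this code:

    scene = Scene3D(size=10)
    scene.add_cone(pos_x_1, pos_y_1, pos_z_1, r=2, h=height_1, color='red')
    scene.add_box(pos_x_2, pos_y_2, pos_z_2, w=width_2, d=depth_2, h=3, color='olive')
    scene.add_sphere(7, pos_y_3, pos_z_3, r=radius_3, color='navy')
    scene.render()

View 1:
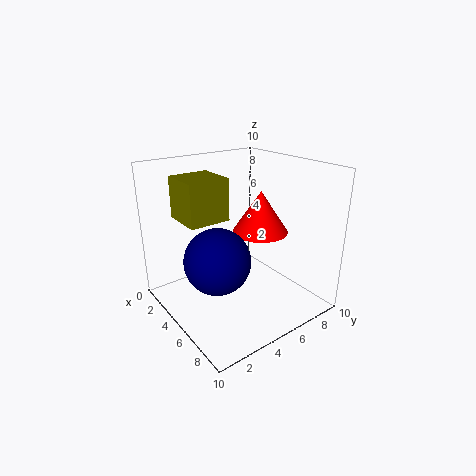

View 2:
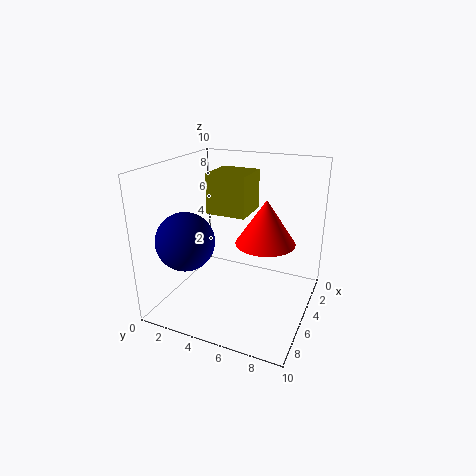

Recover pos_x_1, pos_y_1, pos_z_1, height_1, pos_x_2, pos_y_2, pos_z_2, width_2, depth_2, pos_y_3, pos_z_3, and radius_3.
pos_x_1 = 5
pos_y_1 = 7
pos_z_1 = 5
height_1 = 3
pos_x_2 = 1
pos_y_2 = 2
pos_z_2 = 6
width_2 = 3
depth_2 = 3
pos_y_3 = 2
pos_z_3 = 5
radius_3 = 2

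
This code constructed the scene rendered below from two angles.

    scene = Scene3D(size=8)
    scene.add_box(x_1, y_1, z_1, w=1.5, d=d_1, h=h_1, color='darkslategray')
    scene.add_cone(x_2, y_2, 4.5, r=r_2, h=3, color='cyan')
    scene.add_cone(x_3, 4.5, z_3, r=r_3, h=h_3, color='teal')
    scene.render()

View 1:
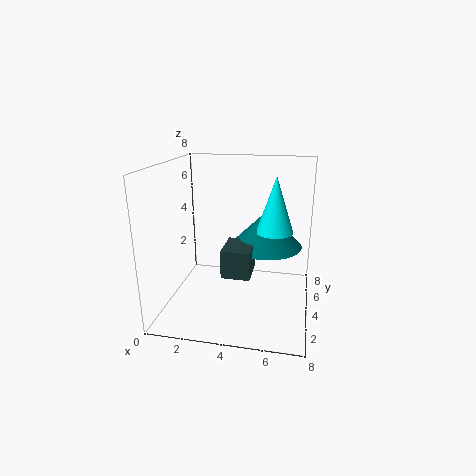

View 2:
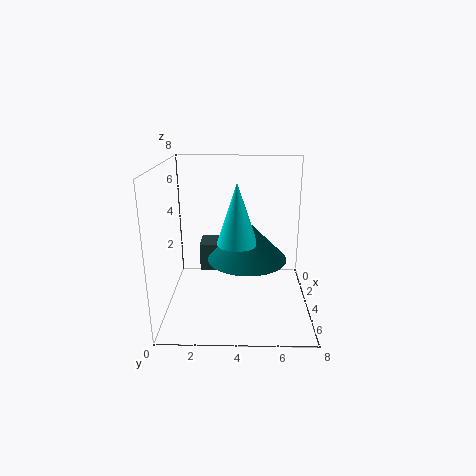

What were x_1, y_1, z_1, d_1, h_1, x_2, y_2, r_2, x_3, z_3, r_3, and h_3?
x_1 = 3.5; y_1 = 2; z_1 = 2.5; d_1 = 2; h_1 = 1.5; x_2 = 6; y_2 = 4; r_2 = 1; x_3 = 5.5; z_3 = 3.5; r_3 = 2; h_3 = 2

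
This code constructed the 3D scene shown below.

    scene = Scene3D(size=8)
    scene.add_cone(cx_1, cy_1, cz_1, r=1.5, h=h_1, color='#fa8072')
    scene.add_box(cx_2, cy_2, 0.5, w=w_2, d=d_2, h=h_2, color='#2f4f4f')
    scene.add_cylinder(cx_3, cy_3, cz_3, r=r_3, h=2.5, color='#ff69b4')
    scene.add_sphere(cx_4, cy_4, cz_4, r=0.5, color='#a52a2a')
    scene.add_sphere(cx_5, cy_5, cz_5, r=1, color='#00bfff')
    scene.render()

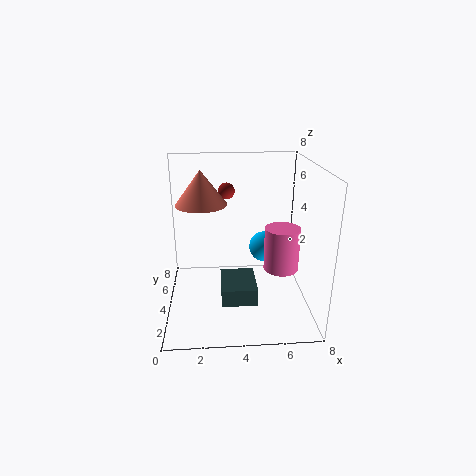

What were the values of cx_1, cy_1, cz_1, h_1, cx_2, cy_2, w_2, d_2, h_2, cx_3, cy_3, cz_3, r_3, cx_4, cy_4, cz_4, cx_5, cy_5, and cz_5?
cx_1 = 2, cy_1 = 5.5, cz_1 = 5.5, h_1 = 2, cx_2 = 3, cy_2 = 2.5, w_2 = 2, d_2 = 2.5, h_2 = 1, cx_3 = 6.5, cy_3 = 4, cz_3 = 2, r_3 = 1, cx_4 = 3.5, cy_4 = 6.5, cz_4 = 6, cx_5 = 6, cy_5 = 7, cz_5 = 2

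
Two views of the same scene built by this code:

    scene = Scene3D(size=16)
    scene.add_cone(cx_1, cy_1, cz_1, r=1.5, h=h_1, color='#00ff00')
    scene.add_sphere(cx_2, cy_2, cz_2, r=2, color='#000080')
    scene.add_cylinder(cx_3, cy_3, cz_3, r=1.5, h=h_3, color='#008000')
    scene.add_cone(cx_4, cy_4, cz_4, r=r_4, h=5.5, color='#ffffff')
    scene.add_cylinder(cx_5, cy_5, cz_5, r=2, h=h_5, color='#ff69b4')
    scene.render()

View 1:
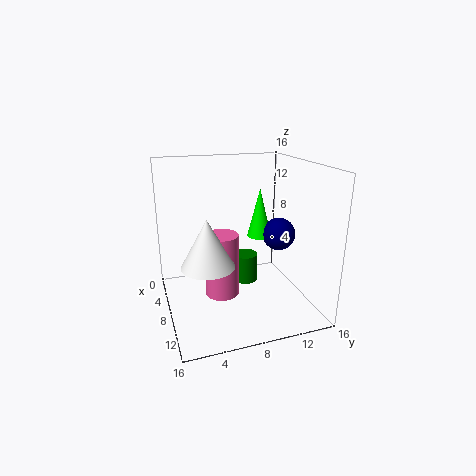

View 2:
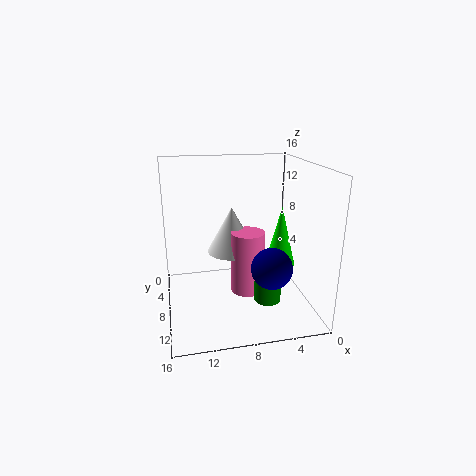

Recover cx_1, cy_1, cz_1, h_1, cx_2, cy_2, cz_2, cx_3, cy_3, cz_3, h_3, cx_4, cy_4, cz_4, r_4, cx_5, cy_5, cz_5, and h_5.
cx_1 = 4.5, cy_1 = 12, cz_1 = 6.5, h_1 = 6, cx_2 = 6, cy_2 = 14, cz_2 = 7, cx_3 = 5, cy_3 = 10, cz_3 = 1, h_3 = 3.5, cx_4 = 8, cy_4 = 4.5, cz_4 = 5, r_4 = 3, cx_5 = 6.5, cy_5 = 6.5, cz_5 = 0.5, h_5 = 7.5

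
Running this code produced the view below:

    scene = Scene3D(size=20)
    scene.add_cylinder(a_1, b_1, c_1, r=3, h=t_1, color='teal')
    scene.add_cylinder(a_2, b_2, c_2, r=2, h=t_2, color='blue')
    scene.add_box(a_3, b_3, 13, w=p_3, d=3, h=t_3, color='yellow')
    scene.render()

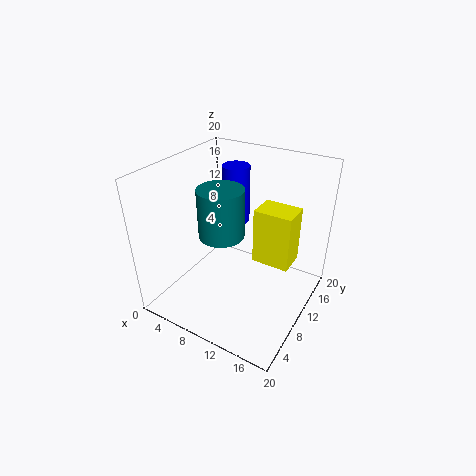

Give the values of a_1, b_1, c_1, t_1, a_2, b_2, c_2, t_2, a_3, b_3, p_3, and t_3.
a_1 = 9; b_1 = 7.5; c_1 = 11.5; t_1 = 6.5; a_2 = 7; b_2 = 14.5; c_2 = 10; t_2 = 8.5; a_3 = 16; b_3 = 3; p_3 = 4; t_3 = 6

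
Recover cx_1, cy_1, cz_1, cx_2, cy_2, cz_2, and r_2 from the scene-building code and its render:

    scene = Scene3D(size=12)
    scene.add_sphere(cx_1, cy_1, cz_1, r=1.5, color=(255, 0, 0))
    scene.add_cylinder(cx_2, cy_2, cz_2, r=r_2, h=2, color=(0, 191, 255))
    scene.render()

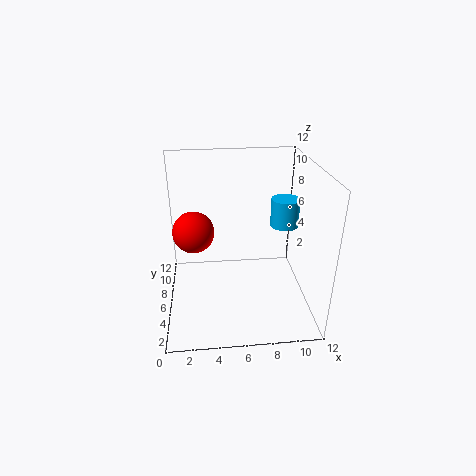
cx_1 = 2.5
cy_1 = 3.5
cz_1 = 8
cx_2 = 9
cy_2 = 3
cz_2 = 8.5
r_2 = 1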